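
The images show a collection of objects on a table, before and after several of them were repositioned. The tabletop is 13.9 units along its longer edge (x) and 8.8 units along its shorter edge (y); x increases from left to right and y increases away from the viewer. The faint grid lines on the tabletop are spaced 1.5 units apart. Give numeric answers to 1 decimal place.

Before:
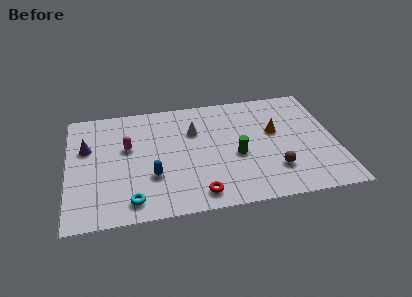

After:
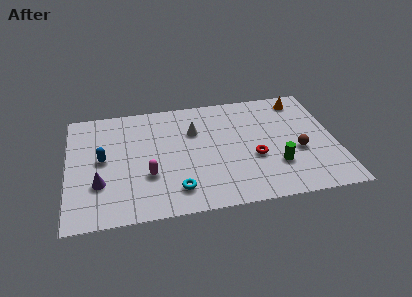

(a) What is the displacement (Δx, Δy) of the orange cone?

(1.5, 2.3)

The orange cone started near (10.8, 5.2) and ended near (12.3, 7.5).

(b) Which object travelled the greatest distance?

the red torus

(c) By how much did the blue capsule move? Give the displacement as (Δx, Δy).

(-2.5, 1.7)

The blue capsule started near (4.3, 2.9) and ended near (1.8, 4.6).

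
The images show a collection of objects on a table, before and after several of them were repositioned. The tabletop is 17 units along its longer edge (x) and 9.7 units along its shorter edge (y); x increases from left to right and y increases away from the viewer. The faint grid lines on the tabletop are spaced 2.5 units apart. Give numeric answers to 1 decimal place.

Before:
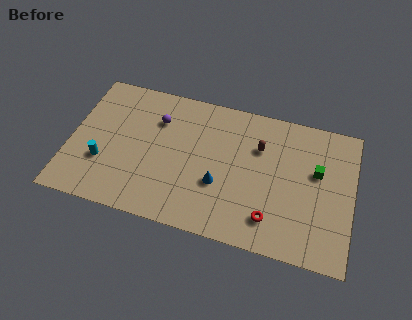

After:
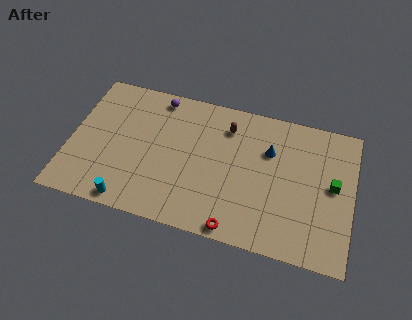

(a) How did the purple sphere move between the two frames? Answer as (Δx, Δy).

(-0.1, 1.6)

The purple sphere was at about (5.1, 7.0) and moved to about (5.0, 8.6).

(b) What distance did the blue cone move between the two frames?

4.2

The blue cone moved from about (9.1, 3.5) to (11.9, 6.6), a distance of √(2.8² + 3.1²) ≈ 4.2.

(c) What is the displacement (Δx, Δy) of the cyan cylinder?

(1.8, -2.3)

From the two frames, the cyan cylinder sits at roughly (2.1, 3.2) before and (3.9, 0.9) after.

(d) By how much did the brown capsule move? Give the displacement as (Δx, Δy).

(-2.0, 0.9)

From the two frames, the brown capsule sits at roughly (11.3, 6.7) before and (9.3, 7.6) after.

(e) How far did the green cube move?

1.2

The green cube was near (14.8, 5.9) before and (15.8, 5.2) after, so it travelled √(1.0² + 0.7²) ≈ 1.2 units.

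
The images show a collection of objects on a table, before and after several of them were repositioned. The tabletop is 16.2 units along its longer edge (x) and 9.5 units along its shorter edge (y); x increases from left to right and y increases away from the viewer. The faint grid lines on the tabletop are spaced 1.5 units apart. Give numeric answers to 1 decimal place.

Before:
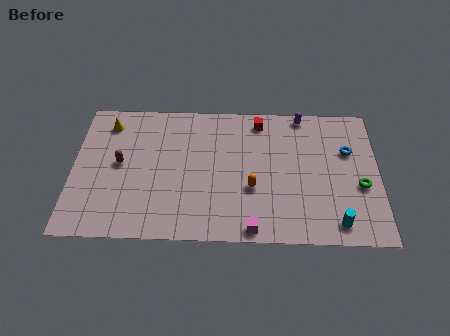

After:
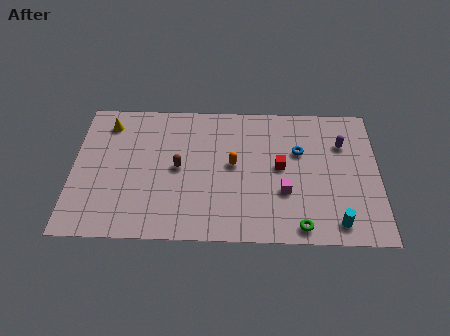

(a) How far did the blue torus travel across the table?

2.6

The blue torus was near (14.6, 6.2) before and (12.0, 6.1) after, so it travelled √(2.6² + 0.1²) ≈ 2.6 units.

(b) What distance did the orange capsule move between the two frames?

1.9

The orange capsule was near (9.5, 3.5) before and (8.5, 5.1) after, so it travelled √(1.0² + 1.6²) ≈ 1.9 units.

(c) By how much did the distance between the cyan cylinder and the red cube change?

-3.3

The distance was about 8.0 in the first image and 4.7 in the second, so they moved 3.3 units closer together.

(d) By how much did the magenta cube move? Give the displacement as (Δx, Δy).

(1.7, 2.5)

From the two frames, the magenta cube sits at roughly (9.5, 0.8) before and (11.2, 3.3) after.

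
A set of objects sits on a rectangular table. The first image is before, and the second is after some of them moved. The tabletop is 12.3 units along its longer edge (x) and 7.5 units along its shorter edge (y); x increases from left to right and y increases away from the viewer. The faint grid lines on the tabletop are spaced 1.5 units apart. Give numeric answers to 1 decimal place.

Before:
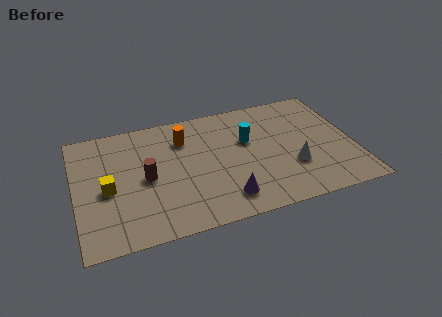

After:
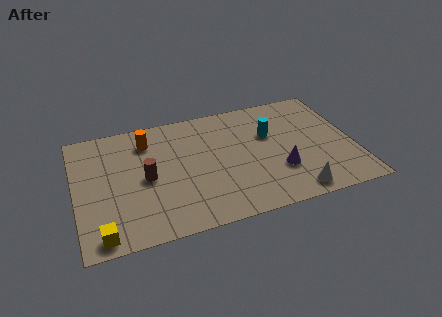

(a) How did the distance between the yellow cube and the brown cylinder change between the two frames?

+1.8

The distance was about 1.7 in the first image and 3.5 in the second, so they moved 1.8 units further apart.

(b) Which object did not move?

the brown cylinder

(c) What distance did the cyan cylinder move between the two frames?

1.0

The cyan cylinder was near (7.7, 4.7) before and (8.7, 4.8) after, so it travelled √(1.0² + 0.1²) ≈ 1.0 units.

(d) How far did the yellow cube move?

2.6

The yellow cube moved from about (1.4, 3.4) to (1.0, 0.8), a distance of √(0.4² + 2.6²) ≈ 2.6.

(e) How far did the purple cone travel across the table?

2.7

The purple cone moved from about (6.4, 1.4) to (8.9, 2.4), a distance of √(2.5² + 1.0²) ≈ 2.7.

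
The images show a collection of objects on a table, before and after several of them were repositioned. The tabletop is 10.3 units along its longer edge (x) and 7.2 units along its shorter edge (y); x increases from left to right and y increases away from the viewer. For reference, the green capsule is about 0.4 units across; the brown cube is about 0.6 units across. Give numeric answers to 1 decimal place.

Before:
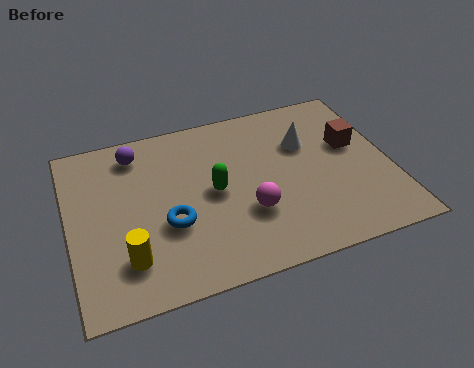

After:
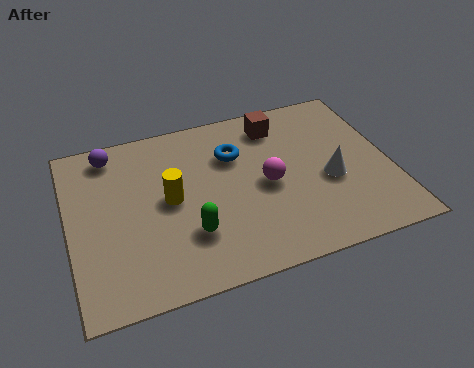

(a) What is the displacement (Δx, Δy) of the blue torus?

(2.3, 2.3)

The blue torus was at about (3.1, 2.7) and moved to about (5.4, 5.0).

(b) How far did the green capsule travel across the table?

1.7

The green capsule moved from about (4.6, 3.6) to (3.7, 2.1), a distance of √(0.9² + 1.5²) ≈ 1.7.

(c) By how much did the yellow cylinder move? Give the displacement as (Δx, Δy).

(1.5, 2.0)

From the two frames, the yellow cylinder sits at roughly (1.7, 1.7) before and (3.2, 3.7) after.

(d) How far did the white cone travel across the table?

1.9

From (7.7, 4.8) to (8.3, 3.0), the white cone covered √(0.6² + 1.8²) ≈ 1.9 units.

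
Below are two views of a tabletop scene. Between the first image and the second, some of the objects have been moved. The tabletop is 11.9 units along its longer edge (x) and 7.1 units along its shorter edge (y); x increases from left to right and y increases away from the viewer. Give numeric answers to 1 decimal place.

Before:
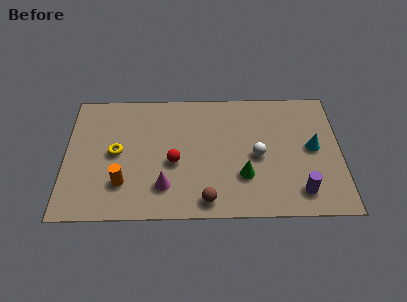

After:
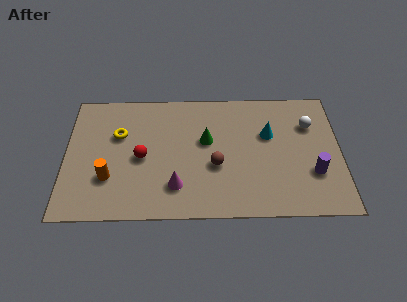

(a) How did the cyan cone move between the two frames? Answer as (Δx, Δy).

(-1.9, 0.8)

From the two frames, the cyan cone sits at roughly (10.7, 3.7) before and (8.8, 4.5) after.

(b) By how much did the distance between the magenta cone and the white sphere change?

+2.4

Before: roughly 4.3 units apart; after: 6.7. That's 2.4 units further apart.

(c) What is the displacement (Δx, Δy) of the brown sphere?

(0.4, 1.9)

From the two frames, the brown sphere sits at roughly (6.1, 0.9) before and (6.5, 2.8) after.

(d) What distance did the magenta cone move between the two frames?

0.5

From (4.3, 1.7) to (4.8, 1.7), the magenta cone covered √(0.5² + 0.0²) ≈ 0.5 units.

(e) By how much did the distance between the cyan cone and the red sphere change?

-0.4

They were about 6.0 units apart before and 5.6 after — 0.4 units closer together.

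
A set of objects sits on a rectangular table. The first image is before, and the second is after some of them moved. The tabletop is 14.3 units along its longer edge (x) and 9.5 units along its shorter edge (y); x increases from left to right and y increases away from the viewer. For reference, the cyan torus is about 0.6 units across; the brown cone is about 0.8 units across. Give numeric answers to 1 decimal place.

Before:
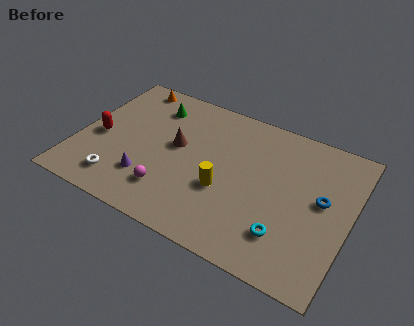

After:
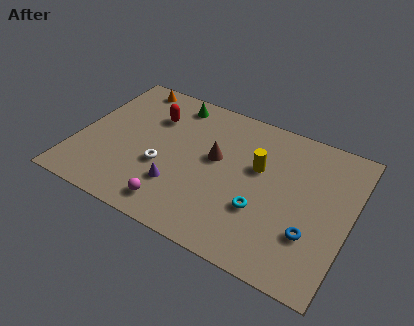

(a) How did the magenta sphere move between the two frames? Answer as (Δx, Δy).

(0.4, -0.8)

The magenta sphere was at about (5.2, 2.2) and moved to about (5.6, 1.4).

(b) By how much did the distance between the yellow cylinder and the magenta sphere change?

+2.8

The distance was about 3.0 in the first image and 5.8 in the second, so they moved 2.8 units further apart.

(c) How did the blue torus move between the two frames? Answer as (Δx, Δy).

(-0.3, -2.3)

The blue torus started near (12.8, 5.2) and ended near (12.5, 2.9).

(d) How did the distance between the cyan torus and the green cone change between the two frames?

-2.0

They were about 9.4 units apart before and 7.4 after — 2.0 units closer together.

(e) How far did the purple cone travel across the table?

1.6

From (4.0, 2.5) to (5.6, 2.7), the purple cone covered √(1.6² + 0.2²) ≈ 1.6 units.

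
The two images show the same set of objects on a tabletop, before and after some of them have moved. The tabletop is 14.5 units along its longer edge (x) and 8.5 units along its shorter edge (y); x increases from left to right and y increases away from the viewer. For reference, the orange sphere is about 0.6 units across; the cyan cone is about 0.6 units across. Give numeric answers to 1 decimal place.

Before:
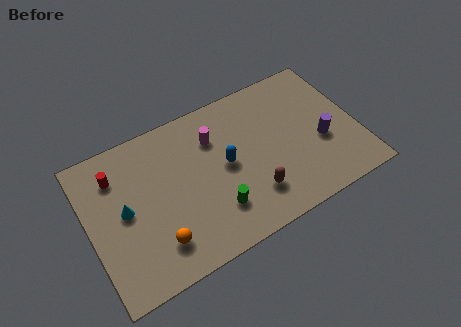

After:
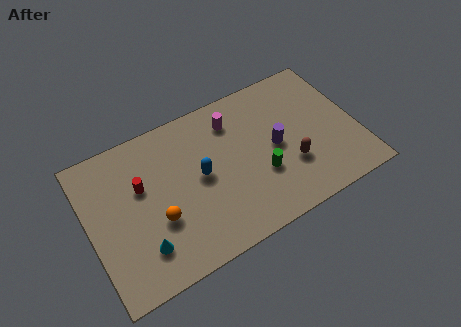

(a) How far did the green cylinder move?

2.7

From (6.5, 2.2) to (9.1, 3.0), the green cylinder covered √(2.6² + 0.8²) ≈ 2.7 units.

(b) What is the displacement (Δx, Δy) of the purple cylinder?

(-2.4, 0.8)

From the two frames, the purple cylinder sits at roughly (12.5, 3.4) before and (10.1, 4.2) after.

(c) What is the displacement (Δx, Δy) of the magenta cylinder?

(1.1, 0.5)

The magenta cylinder was at about (7.0, 6.2) and moved to about (8.1, 6.7).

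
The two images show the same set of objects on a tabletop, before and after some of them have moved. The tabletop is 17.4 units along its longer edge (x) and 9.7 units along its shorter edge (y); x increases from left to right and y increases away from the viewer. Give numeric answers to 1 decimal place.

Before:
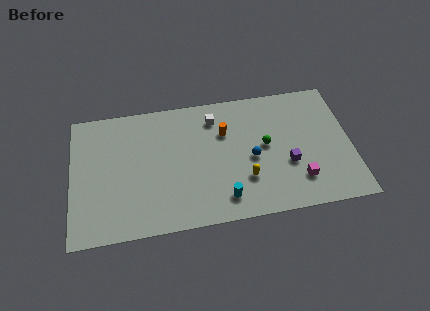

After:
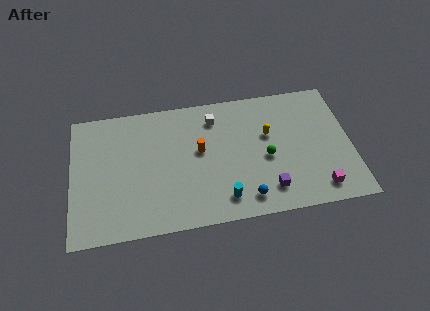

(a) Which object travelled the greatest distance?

the yellow capsule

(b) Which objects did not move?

the cyan cylinder and the white cube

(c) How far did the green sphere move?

0.9

From (12.1, 5.2) to (12.1, 4.3), the green sphere covered √(0.0² + 0.9²) ≈ 0.9 units.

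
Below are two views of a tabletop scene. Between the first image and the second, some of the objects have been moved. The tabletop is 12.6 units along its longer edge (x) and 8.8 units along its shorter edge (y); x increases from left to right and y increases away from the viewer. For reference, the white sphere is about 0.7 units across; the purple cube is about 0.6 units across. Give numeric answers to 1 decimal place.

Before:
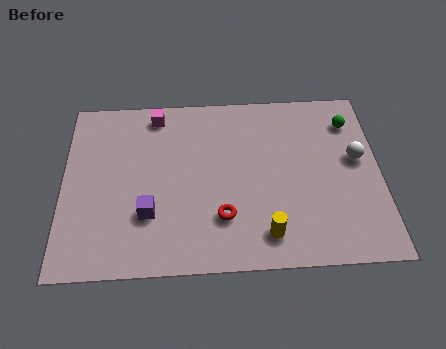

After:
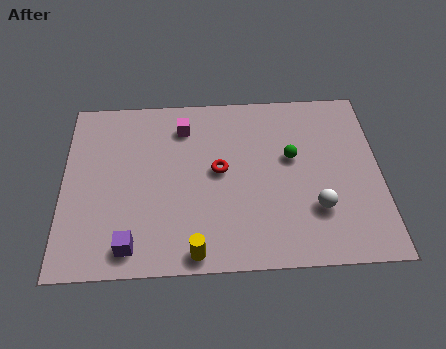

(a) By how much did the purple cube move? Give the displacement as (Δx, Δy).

(-0.7, -1.5)

The purple cube started near (3.4, 2.7) and ended near (2.7, 1.2).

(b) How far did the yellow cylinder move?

2.9

The yellow cylinder was near (8.0, 1.5) before and (5.2, 0.8) after, so it travelled √(2.8² + 0.7²) ≈ 2.9 units.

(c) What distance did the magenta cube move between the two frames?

1.3

The magenta cube was near (3.7, 7.7) before and (4.8, 7.0) after, so it travelled √(1.1² + 0.7²) ≈ 1.3 units.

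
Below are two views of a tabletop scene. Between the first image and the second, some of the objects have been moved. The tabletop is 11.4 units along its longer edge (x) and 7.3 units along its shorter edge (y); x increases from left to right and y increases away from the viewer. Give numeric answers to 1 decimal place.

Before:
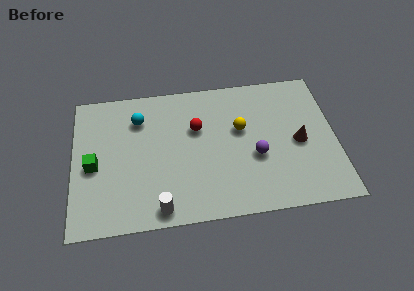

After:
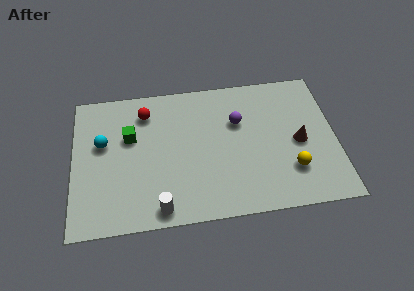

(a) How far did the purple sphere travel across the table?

2.0

The purple sphere moved from about (7.9, 2.9) to (7.2, 4.8), a distance of √(0.7² + 1.9²) ≈ 2.0.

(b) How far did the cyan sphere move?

1.9

The cyan sphere moved from about (2.9, 5.5) to (1.3, 4.4), a distance of √(1.6² + 1.1²) ≈ 1.9.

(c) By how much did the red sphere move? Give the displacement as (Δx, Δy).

(-2.2, 1.1)

The red sphere was at about (5.4, 4.7) and moved to about (3.2, 5.8).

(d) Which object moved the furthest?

the yellow sphere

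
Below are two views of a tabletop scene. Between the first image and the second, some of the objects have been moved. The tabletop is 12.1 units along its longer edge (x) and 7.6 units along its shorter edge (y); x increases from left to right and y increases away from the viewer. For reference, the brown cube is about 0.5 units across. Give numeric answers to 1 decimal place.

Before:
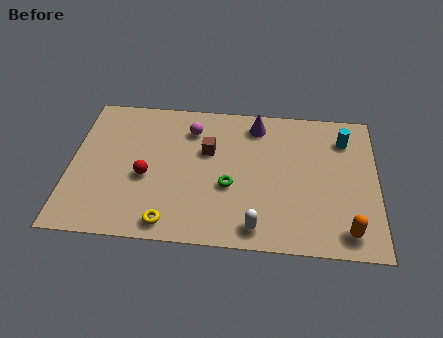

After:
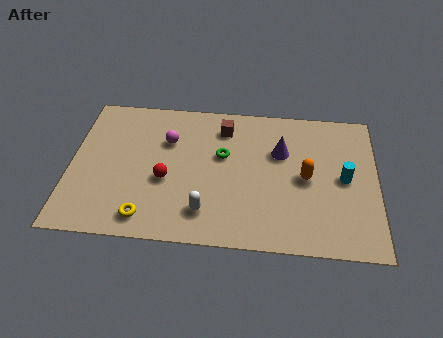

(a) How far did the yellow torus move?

0.9

The yellow torus moved from about (4.0, 0.9) to (3.1, 1.1), a distance of √(0.9² + 0.2²) ≈ 0.9.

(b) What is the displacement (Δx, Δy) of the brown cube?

(0.6, 1.3)

The brown cube started near (5.4, 4.8) and ended near (6.0, 6.1).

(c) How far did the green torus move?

1.6

The green torus moved from about (6.3, 3.0) to (6.0, 4.6), a distance of √(0.3² + 1.6²) ≈ 1.6.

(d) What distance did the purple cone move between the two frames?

1.7

From (7.3, 6.4) to (8.3, 5.0), the purple cone covered √(1.0² + 1.4²) ≈ 1.7 units.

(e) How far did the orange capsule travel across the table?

3.1

The orange capsule moved from about (10.9, 1.1) to (9.3, 3.7), a distance of √(1.6² + 2.6²) ≈ 3.1.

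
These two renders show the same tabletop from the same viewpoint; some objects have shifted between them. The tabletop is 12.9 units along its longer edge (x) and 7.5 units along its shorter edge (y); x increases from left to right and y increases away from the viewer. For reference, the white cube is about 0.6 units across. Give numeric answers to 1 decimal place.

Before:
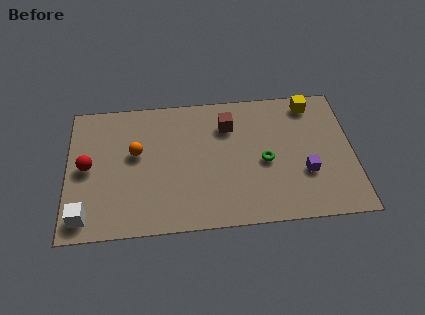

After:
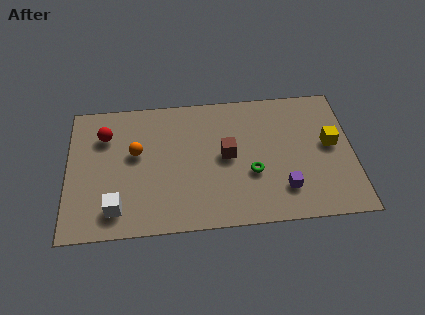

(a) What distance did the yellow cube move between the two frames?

2.5

From (11.1, 6.5) to (11.9, 4.1), the yellow cube covered √(0.8² + 2.4²) ≈ 2.5 units.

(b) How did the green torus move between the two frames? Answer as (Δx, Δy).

(-0.6, -0.6)

From the two frames, the green torus sits at roughly (8.9, 3.4) before and (8.3, 2.8) after.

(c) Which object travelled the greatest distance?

the yellow cube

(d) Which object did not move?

the orange sphere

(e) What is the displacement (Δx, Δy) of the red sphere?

(0.8, 1.7)

The red sphere was at about (0.9, 3.8) and moved to about (1.7, 5.5).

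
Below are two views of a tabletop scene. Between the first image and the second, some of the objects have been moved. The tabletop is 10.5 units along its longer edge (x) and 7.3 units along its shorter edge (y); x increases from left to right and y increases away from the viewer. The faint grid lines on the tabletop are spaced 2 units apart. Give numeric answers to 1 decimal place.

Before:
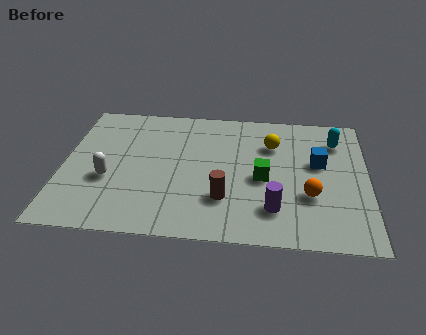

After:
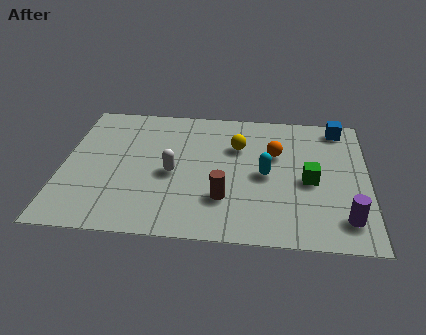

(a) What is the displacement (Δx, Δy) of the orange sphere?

(-1.2, 2.2)

The orange sphere started near (8.5, 2.5) and ended near (7.3, 4.7).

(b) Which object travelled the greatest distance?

the cyan capsule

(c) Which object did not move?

the brown cylinder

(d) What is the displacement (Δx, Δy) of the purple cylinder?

(2.4, -0.3)

The purple cylinder started near (7.3, 1.7) and ended near (9.7, 1.4).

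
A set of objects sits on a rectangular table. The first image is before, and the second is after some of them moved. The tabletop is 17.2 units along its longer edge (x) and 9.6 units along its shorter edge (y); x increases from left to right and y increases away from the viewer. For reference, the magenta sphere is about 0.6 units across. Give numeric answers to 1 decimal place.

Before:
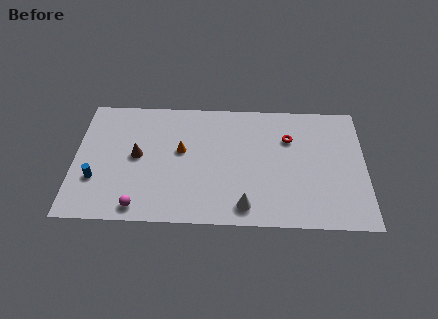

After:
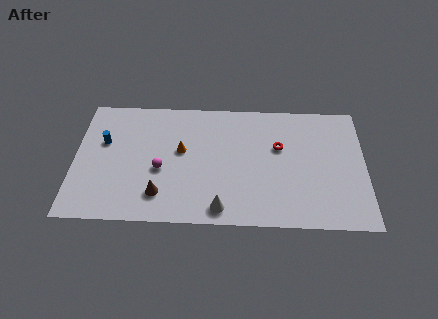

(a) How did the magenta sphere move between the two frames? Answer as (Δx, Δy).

(1.2, 2.9)

The magenta sphere was at about (3.9, 1.1) and moved to about (5.1, 4.0).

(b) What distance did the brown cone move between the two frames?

3.2

The brown cone was near (3.7, 5.0) before and (5.1, 2.1) after, so it travelled √(1.4² + 2.9²) ≈ 3.2 units.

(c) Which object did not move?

the orange cone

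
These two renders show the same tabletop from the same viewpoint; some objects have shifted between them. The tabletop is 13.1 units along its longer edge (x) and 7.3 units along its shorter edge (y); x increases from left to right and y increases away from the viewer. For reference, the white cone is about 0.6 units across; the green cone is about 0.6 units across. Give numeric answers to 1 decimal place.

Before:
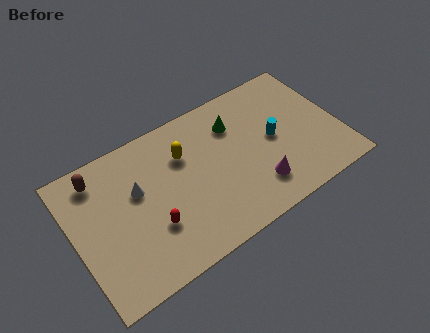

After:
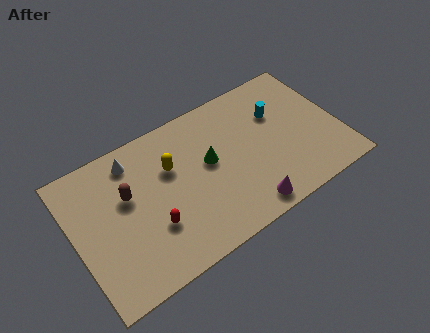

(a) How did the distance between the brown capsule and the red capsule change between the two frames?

-2.0

The distance was about 4.3 in the first image and 2.3 in the second, so they moved 2.0 units closer together.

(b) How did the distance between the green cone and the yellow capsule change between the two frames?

-0.7

Before: roughly 2.6 units apart; after: 1.9. That's 0.7 units closer together.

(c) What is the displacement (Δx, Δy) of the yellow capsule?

(-0.7, -0.3)

The yellow capsule started near (5.6, 5.1) and ended near (4.9, 4.8).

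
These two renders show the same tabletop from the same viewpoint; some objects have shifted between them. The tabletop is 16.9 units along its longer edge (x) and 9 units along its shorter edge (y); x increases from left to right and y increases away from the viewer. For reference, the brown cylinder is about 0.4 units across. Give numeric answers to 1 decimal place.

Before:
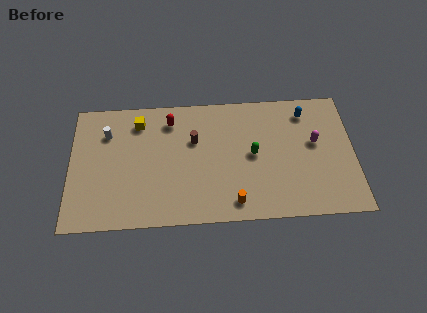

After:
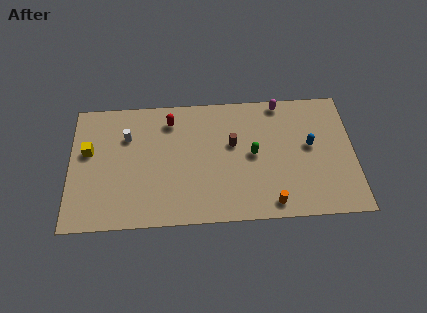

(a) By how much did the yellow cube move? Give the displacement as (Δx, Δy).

(-3.0, -1.9)

From the two frames, the yellow cube sits at roughly (4.1, 7.3) before and (1.1, 5.4) after.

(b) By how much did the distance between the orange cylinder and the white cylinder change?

+0.8

Before: roughly 9.2 units apart; after: 10.0. That's 0.8 units further apart.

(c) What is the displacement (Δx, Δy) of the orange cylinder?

(2.2, -0.2)

The orange cylinder was at about (9.7, 1.3) and moved to about (11.9, 1.1).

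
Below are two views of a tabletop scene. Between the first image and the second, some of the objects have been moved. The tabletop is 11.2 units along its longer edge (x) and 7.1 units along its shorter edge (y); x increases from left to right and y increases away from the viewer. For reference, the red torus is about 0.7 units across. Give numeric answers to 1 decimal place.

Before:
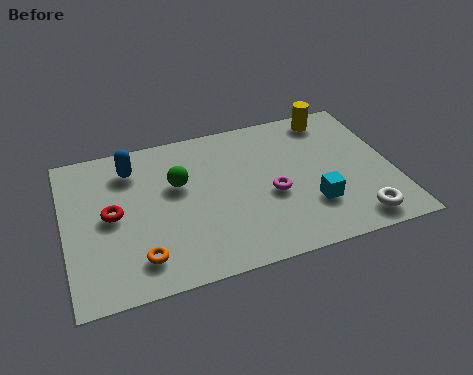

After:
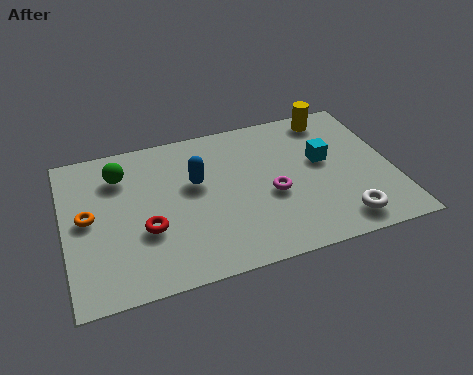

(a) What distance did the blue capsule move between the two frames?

2.5

The blue capsule was near (2.4, 5.6) before and (4.5, 4.3) after, so it travelled √(2.1² + 1.3²) ≈ 2.5 units.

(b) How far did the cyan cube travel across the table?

2.1

From (8.3, 2.1) to (8.9, 4.1), the cyan cube covered √(0.6² + 2.0²) ≈ 2.1 units.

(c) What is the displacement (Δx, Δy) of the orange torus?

(-1.6, 2.3)

From the two frames, the orange torus sits at roughly (2.4, 1.4) before and (0.8, 3.7) after.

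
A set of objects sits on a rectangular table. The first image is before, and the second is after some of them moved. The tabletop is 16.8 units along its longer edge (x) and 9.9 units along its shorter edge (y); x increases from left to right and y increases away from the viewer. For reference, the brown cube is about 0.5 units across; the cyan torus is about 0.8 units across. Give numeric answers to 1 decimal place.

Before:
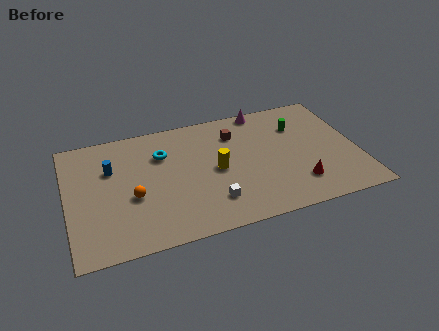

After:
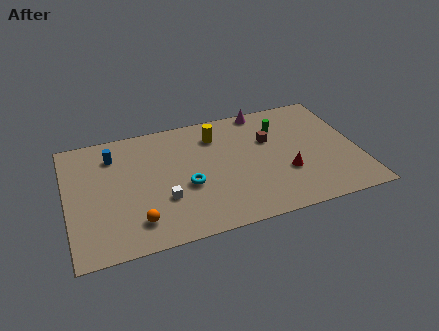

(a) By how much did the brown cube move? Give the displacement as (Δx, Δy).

(1.9, -1.1)

From the two frames, the brown cube sits at roughly (9.9, 7.5) before and (11.8, 6.4) after.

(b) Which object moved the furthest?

the cyan torus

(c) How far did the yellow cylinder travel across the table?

2.9

The yellow cylinder was near (8.6, 4.8) before and (8.8, 7.7) after, so it travelled √(0.2² + 2.9²) ≈ 2.9 units.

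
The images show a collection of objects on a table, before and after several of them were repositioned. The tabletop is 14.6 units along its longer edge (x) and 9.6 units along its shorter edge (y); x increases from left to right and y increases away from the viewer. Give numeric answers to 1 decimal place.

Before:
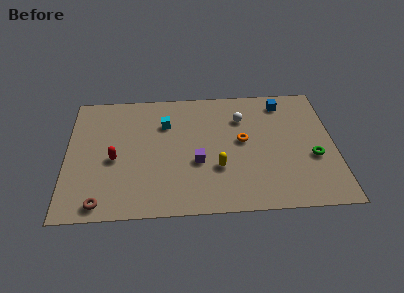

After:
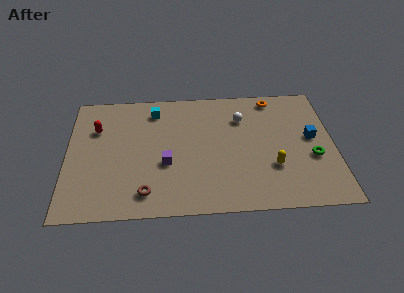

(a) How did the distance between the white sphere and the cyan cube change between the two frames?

+0.7

The distance was about 4.2 in the first image and 4.9 in the second, so they moved 0.7 units further apart.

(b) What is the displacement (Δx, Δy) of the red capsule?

(-1.0, 2.4)

The red capsule was at about (2.6, 4.2) and moved to about (1.6, 6.6).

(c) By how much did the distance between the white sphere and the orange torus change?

+0.5

They were about 1.8 units apart before and 2.3 after — 0.5 units further apart.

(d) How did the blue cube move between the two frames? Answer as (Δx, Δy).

(1.5, -2.9)

From the two frames, the blue cube sits at roughly (11.9, 8.1) before and (13.4, 5.2) after.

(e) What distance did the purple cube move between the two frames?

1.7

From (7.1, 3.7) to (5.4, 3.7), the purple cube covered √(1.7² + 0.0²) ≈ 1.7 units.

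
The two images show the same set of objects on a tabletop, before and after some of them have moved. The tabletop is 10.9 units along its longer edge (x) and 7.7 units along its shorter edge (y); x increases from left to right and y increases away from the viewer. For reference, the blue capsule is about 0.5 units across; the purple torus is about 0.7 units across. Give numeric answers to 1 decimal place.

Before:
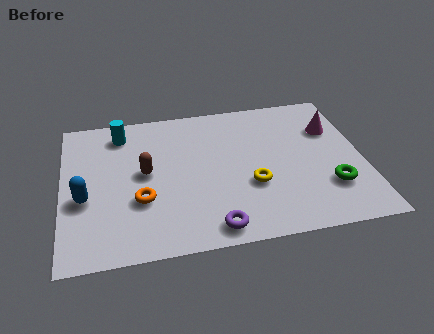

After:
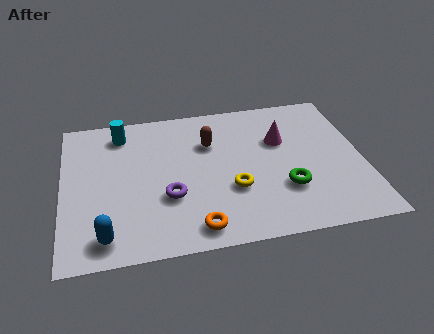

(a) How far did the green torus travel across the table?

1.6

The green torus was near (9.6, 2.2) before and (8.0, 2.4) after, so it travelled √(1.6² + 0.2²) ≈ 1.6 units.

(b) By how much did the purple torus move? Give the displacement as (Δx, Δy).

(-1.5, 1.8)

The purple torus was at about (5.3, 0.9) and moved to about (3.8, 2.7).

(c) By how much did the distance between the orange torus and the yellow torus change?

-1.8

They were about 4.0 units apart before and 2.2 after — 1.8 units closer together.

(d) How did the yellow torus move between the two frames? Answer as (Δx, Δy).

(-0.7, -0.1)

The yellow torus started near (6.8, 2.8) and ended near (6.1, 2.7).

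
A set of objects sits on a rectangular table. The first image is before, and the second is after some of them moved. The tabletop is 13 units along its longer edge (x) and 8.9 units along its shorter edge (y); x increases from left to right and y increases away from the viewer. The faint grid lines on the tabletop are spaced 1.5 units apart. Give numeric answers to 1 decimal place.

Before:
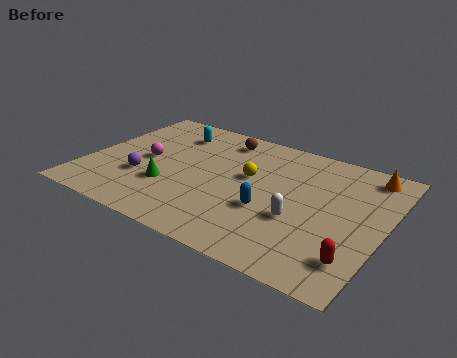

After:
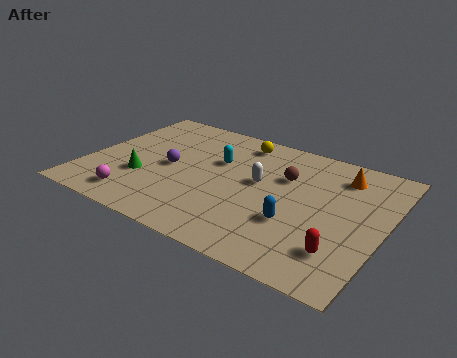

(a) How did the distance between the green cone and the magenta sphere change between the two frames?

-0.4

Before: roughly 2.0 units apart; after: 1.6. That's 0.4 units closer together.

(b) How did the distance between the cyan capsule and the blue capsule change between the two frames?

-1.5

The distance was about 6.2 in the first image and 4.7 in the second, so they moved 1.5 units closer together.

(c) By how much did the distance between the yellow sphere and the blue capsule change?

+3.4

They were about 2.2 units apart before and 5.6 after — 3.4 units further apart.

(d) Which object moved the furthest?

the brown sphere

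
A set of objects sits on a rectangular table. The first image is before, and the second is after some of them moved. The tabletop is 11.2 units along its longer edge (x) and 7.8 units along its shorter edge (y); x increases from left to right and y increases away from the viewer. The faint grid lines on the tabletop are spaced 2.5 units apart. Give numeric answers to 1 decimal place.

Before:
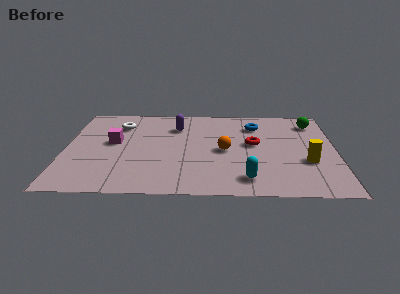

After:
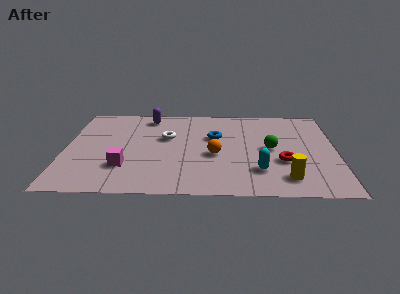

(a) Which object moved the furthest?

the green sphere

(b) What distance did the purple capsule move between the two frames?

1.5

From (4.6, 5.8) to (3.4, 6.7), the purple capsule covered √(1.2² + 0.9²) ≈ 1.5 units.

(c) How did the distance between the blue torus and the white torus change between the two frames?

-3.7

They were about 5.7 units apart before and 2.0 after — 3.7 units closer together.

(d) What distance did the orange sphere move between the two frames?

0.6

The orange sphere was near (6.6, 3.7) before and (6.2, 3.3) after, so it travelled √(0.4² + 0.4²) ≈ 0.6 units.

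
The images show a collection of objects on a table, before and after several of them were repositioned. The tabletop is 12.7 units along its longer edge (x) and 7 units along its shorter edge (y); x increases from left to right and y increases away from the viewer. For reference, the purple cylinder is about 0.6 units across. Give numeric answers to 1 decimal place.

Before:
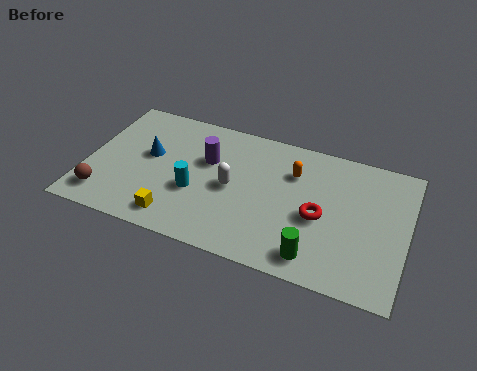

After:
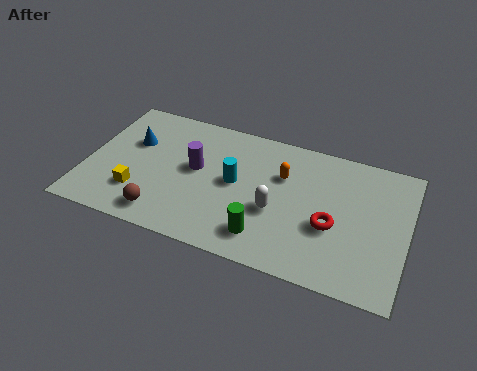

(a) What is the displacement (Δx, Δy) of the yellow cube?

(-1.6, 0.8)

The yellow cube was at about (3.8, 1.1) and moved to about (2.2, 1.9).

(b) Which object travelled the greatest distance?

the brown sphere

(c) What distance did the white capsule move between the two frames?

1.9

The white capsule moved from about (5.8, 3.4) to (7.6, 2.8), a distance of √(1.8² + 0.6²) ≈ 1.9.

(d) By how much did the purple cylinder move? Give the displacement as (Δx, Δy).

(-0.4, -0.6)

The purple cylinder was at about (4.7, 4.5) and moved to about (4.3, 3.9).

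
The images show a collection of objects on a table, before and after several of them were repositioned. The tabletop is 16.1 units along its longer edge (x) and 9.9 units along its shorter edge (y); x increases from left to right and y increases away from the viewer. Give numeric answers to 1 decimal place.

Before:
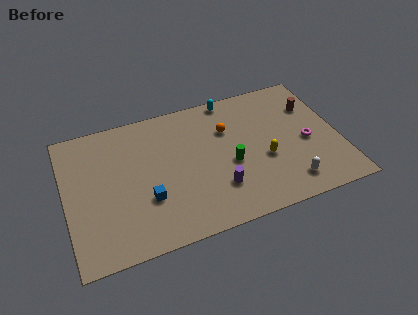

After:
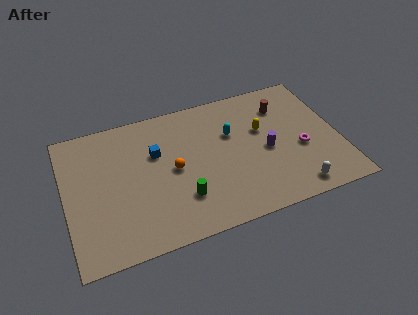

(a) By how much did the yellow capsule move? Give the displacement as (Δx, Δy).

(0.1, 2.2)

From the two frames, the yellow capsule sits at roughly (11.6, 3.9) before and (11.7, 6.1) after.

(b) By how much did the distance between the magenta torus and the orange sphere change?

+2.5

They were about 5.1 units apart before and 7.6 after — 2.5 units further apart.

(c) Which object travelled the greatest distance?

the orange sphere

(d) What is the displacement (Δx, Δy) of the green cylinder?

(-3.0, -1.5)

From the two frames, the green cylinder sits at roughly (9.6, 4.2) before and (6.6, 2.7) after.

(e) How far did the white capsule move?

0.6

The white capsule moved from about (12.8, 1.7) to (13.1, 1.2), a distance of √(0.3² + 0.5²) ≈ 0.6.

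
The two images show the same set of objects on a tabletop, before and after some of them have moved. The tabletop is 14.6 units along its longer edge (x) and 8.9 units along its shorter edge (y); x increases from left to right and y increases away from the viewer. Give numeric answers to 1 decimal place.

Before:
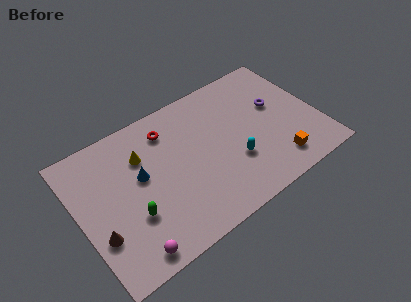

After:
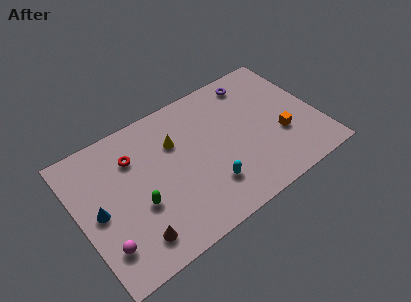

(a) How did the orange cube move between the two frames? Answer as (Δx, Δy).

(0.6, 1.6)

From the two frames, the orange cube sits at roughly (11.6, 1.6) before and (12.2, 3.2) after.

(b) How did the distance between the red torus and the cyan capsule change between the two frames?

+0.4

The distance was about 5.3 in the first image and 5.7 in the second, so they moved 0.4 units further apart.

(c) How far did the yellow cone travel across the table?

2.0

From (4.1, 6.3) to (6.1, 6.1), the yellow cone covered √(2.0² + 0.2²) ≈ 2.0 units.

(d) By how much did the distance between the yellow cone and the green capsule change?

+0.3

The distance was about 3.5 in the first image and 3.8 in the second, so they moved 0.3 units further apart.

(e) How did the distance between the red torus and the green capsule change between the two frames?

-1.9

The distance was about 5.0 in the first image and 3.1 in the second, so they moved 1.9 units closer together.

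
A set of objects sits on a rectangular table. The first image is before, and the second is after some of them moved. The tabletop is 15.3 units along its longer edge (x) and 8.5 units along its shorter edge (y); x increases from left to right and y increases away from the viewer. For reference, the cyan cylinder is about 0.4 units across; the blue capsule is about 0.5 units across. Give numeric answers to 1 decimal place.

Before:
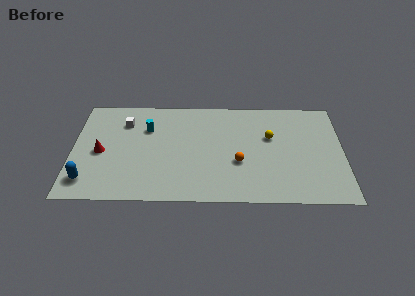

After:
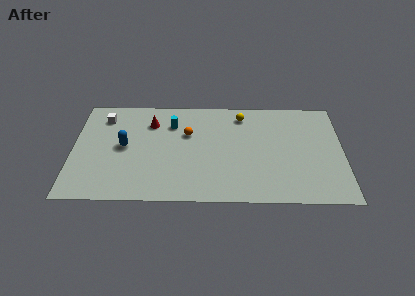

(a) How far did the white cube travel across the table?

1.3

The white cube was near (2.9, 6.4) before and (1.7, 6.8) after, so it travelled √(1.2² + 0.4²) ≈ 1.3 units.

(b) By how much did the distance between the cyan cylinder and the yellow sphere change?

-2.9

Before: roughly 7.0 units apart; after: 4.1. That's 2.9 units closer together.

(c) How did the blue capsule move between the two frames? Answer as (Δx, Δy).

(2.0, 2.8)

From the two frames, the blue capsule sits at roughly (0.9, 1.6) before and (2.9, 4.4) after.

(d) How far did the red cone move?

3.8

The red cone was near (1.6, 3.9) before and (4.4, 6.4) after, so it travelled √(2.8² + 2.5²) ≈ 3.8 units.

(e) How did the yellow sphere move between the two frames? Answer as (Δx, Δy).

(-1.6, 1.8)

The yellow sphere was at about (11.2, 5.3) and moved to about (9.6, 7.1).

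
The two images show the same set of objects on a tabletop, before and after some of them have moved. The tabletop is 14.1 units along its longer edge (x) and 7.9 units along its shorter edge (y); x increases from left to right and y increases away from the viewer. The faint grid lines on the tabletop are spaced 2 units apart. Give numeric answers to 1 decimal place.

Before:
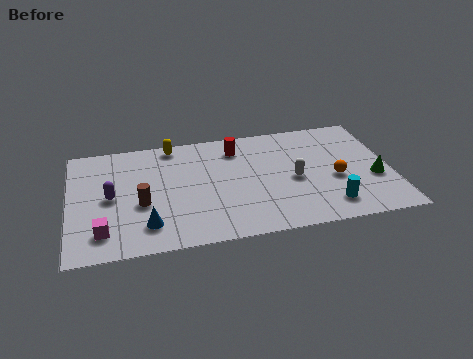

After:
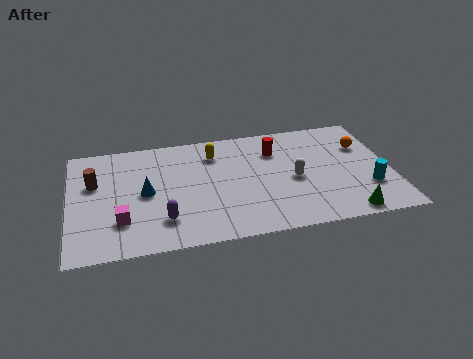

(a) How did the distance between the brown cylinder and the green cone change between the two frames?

+1.4

They were about 10.2 units apart before and 11.6 after — 1.4 units further apart.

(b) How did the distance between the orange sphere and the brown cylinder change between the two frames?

+3.4

The distance was about 8.5 in the first image and 11.9 in the second, so they moved 3.4 units further apart.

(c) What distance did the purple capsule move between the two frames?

3.0

The purple capsule was near (1.8, 3.9) before and (4.0, 1.9) after, so it travelled √(2.2² + 2.0²) ≈ 3.0 units.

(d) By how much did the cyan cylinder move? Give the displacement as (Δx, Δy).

(1.8, 0.9)

The cyan cylinder was at about (11.2, 1.5) and moved to about (13.0, 2.4).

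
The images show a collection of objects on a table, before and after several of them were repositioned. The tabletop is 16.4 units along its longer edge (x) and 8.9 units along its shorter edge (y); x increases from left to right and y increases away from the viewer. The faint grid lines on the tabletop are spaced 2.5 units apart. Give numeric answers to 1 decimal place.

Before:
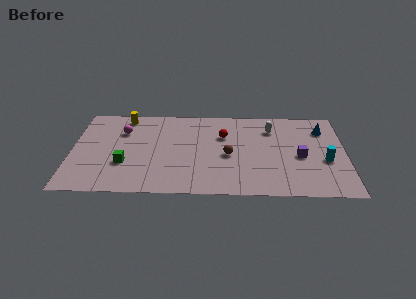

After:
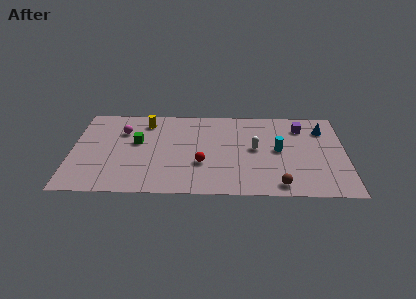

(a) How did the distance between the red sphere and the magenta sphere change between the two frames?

-0.3

The distance was about 6.1 in the first image and 5.8 in the second, so they moved 0.3 units closer together.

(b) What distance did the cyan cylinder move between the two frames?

3.0

The cyan cylinder moved from about (15.2, 3.6) to (12.4, 4.6), a distance of √(2.8² + 1.0²) ≈ 3.0.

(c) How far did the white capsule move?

2.3

The white capsule moved from about (12.0, 6.8) to (11.0, 4.7), a distance of √(1.0² + 2.1²) ≈ 2.3.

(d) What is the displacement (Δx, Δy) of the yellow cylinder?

(1.3, -0.5)

From the two frames, the yellow cylinder sits at roughly (3.1, 7.8) before and (4.4, 7.3) after.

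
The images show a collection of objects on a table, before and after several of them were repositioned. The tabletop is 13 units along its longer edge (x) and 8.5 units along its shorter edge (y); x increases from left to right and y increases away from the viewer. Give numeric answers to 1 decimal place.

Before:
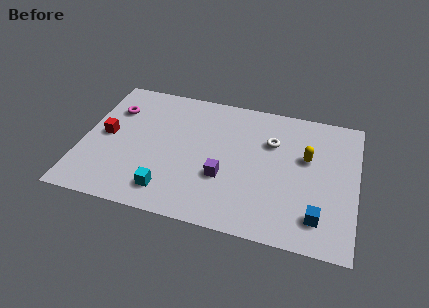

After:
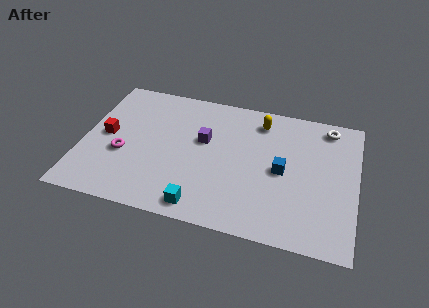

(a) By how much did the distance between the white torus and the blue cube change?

-0.9

Before: roughly 4.8 units apart; after: 3.9. That's 0.9 units closer together.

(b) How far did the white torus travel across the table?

3.1

The white torus was near (8.9, 5.8) before and (11.5, 7.4) after, so it travelled √(2.6² + 1.6²) ≈ 3.1 units.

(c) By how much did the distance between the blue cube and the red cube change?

-2.1

They were about 10.5 units apart before and 8.4 after — 2.1 units closer together.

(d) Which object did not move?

the red cube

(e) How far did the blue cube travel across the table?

3.0

The blue cube was near (11.3, 1.7) before and (9.5, 4.1) after, so it travelled √(1.8² + 2.4²) ≈ 3.0 units.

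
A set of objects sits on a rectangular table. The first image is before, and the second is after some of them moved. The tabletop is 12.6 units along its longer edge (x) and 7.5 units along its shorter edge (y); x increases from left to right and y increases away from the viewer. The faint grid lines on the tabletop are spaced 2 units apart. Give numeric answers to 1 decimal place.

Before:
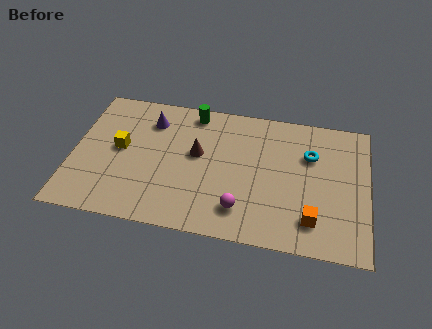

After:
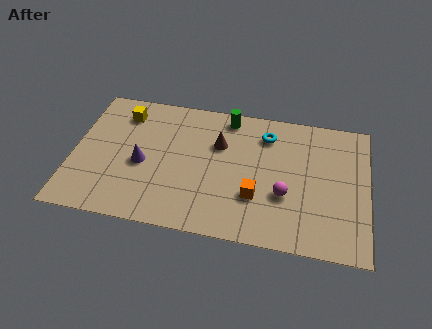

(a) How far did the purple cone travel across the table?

2.5

The purple cone moved from about (3.2, 5.8) to (3.0, 3.3), a distance of √(0.2² + 2.5²) ≈ 2.5.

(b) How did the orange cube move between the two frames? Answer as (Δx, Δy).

(-2.4, 0.8)

From the two frames, the orange cube sits at roughly (10.3, 1.6) before and (7.9, 2.4) after.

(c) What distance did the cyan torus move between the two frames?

2.1

The cyan torus was near (10.1, 5.1) before and (8.2, 5.9) after, so it travelled √(1.9² + 0.8²) ≈ 2.1 units.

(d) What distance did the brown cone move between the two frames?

1.1

The brown cone moved from about (5.3, 4.3) to (6.2, 5.0), a distance of √(0.9² + 0.7²) ≈ 1.1.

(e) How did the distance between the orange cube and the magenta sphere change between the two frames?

-1.8

Before: roughly 3.0 units apart; after: 1.2. That's 1.8 units closer together.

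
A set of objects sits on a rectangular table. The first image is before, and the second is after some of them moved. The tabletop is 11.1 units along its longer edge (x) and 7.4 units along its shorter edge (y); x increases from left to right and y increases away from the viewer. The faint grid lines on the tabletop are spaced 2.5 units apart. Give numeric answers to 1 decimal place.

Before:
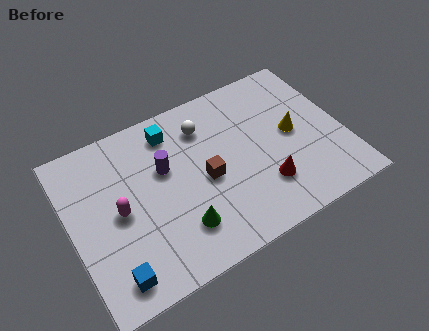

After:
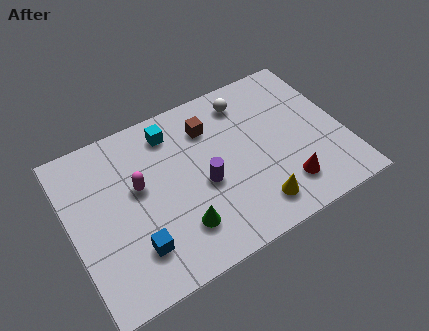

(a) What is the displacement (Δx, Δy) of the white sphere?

(1.8, 0.4)

The white sphere started near (5.7, 5.7) and ended near (7.5, 6.1).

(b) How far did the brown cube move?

2.3

The brown cube moved from about (5.4, 3.4) to (5.9, 5.6), a distance of √(0.5² + 2.2²) ≈ 2.3.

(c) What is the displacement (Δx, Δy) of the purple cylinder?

(1.4, -1.4)

The purple cylinder was at about (3.9, 4.6) and moved to about (5.3, 3.2).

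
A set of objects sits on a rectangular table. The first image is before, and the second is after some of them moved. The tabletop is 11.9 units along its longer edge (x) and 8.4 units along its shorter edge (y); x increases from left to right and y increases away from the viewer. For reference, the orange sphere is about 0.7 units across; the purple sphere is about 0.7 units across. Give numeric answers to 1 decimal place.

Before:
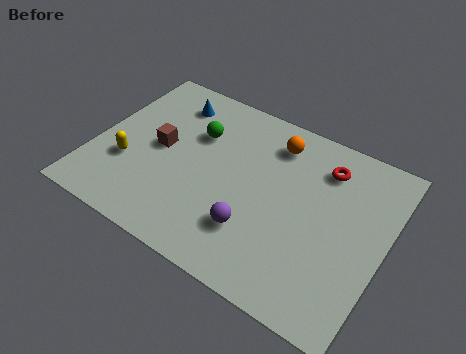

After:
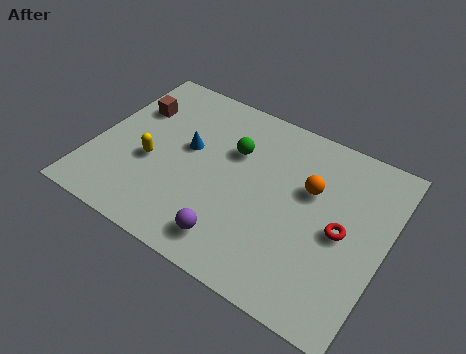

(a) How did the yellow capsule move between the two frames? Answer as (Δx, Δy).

(0.9, 0.5)

The yellow capsule started near (1.5, 2.9) and ended near (2.4, 3.4).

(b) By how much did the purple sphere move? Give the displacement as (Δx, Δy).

(-0.7, -0.9)

From the two frames, the purple sphere sits at roughly (6.9, 2.3) before and (6.2, 1.4) after.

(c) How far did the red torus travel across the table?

2.8

The red torus was near (9.1, 6.6) before and (10.2, 4.0) after, so it travelled √(1.1² + 2.6²) ≈ 2.8 units.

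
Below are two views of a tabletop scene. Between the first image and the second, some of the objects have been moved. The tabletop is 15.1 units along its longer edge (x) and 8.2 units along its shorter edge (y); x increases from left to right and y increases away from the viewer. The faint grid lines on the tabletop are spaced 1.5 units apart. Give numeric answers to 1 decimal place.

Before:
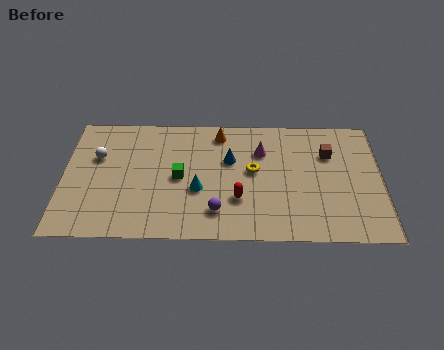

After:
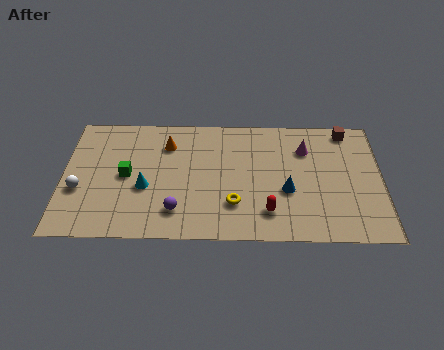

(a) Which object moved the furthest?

the blue cone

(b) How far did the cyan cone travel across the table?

2.5

From (6.4, 3.2) to (3.9, 3.3), the cyan cone covered √(2.5² + 0.1²) ≈ 2.5 units.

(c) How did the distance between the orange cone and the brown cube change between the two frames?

+3.3

Before: roughly 5.4 units apart; after: 8.7. That's 3.3 units further apart.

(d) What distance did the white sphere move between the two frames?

2.3

The white sphere moved from about (1.6, 5.3) to (0.8, 3.1), a distance of √(0.8² + 2.2²) ≈ 2.3.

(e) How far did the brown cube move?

1.8

From (12.6, 5.7) to (13.5, 7.3), the brown cube covered √(0.9² + 1.6²) ≈ 1.8 units.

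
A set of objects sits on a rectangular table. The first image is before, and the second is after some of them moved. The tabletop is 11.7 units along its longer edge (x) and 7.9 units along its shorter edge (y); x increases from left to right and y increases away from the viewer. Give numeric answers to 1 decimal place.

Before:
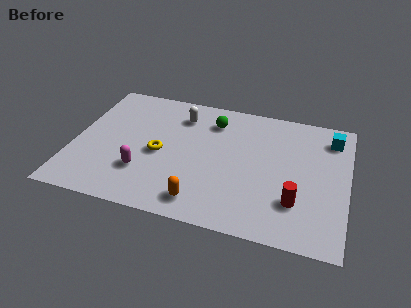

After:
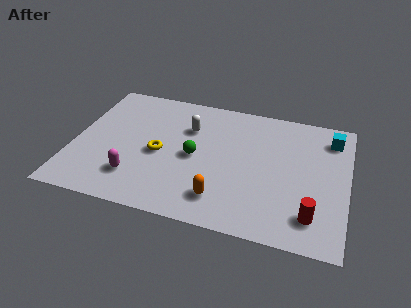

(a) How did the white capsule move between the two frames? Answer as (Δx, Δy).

(0.4, -0.7)

The white capsule was at about (4.4, 6.2) and moved to about (4.8, 5.5).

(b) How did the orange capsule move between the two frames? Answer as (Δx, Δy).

(0.8, 0.4)

The orange capsule was at about (5.7, 1.2) and moved to about (6.5, 1.6).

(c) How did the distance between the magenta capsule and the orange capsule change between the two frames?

+0.9

They were about 2.8 units apart before and 3.7 after — 0.9 units further apart.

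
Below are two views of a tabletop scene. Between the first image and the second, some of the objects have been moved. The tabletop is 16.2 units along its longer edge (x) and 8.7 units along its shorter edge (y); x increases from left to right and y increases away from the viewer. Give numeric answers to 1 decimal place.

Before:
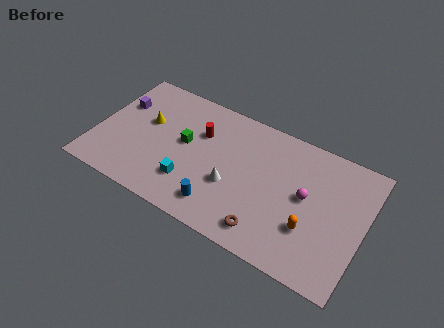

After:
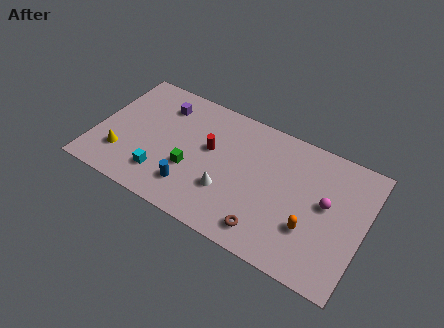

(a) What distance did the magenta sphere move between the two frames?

1.2

From (12.7, 4.7) to (13.9, 4.8), the magenta sphere covered √(1.2² + 0.1²) ≈ 1.2 units.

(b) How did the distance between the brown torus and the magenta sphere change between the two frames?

+0.8

Before: roughly 3.8 units apart; after: 4.6. That's 0.8 units further apart.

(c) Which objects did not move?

the brown torus and the orange capsule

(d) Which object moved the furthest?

the yellow cone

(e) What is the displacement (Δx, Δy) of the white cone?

(-0.2, -0.5)

The white cone was at about (8.4, 3.3) and moved to about (8.2, 2.8).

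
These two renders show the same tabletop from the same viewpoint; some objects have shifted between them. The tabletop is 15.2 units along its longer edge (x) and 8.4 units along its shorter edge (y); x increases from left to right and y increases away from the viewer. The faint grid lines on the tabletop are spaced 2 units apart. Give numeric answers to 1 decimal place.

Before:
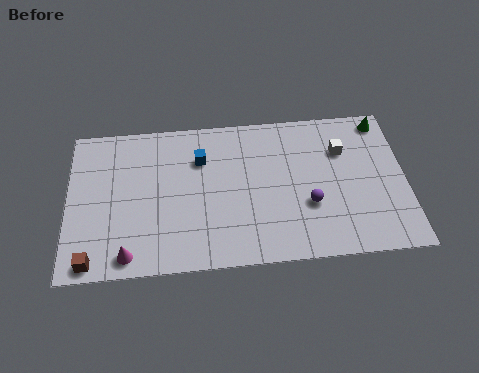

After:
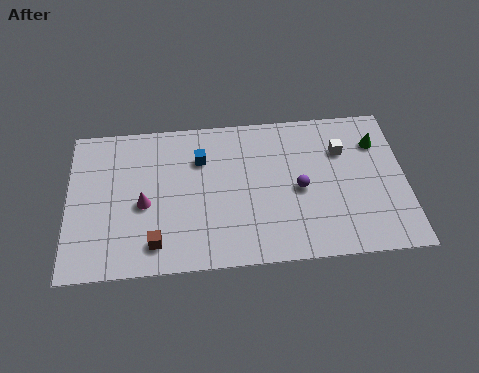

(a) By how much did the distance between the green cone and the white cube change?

-0.8

Before: roughly 2.4 units apart; after: 1.6. That's 0.8 units closer together.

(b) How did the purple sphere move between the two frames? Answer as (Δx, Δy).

(-0.4, 0.9)

From the two frames, the purple sphere sits at roughly (10.8, 3.0) before and (10.4, 3.9) after.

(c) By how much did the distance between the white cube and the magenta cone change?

-1.6

They were about 10.9 units apart before and 9.3 after — 1.6 units closer together.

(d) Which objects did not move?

the white cube and the blue cube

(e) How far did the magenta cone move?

2.8

From (2.7, 1.0) to (3.4, 3.7), the magenta cone covered √(0.7² + 2.7²) ≈ 2.8 units.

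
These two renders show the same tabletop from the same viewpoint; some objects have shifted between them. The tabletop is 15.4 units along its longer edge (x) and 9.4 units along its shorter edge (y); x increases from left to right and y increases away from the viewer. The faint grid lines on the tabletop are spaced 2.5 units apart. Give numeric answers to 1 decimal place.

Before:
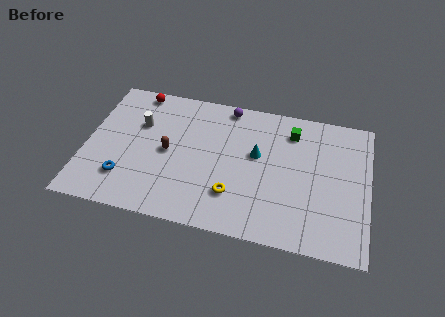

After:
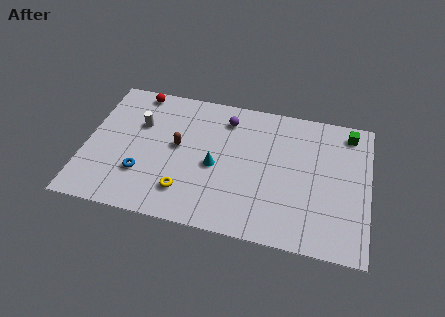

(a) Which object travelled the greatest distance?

the green cube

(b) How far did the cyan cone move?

2.6

The cyan cone moved from about (9.3, 5.5) to (7.1, 4.2), a distance of √(2.2² + 1.3²) ≈ 2.6.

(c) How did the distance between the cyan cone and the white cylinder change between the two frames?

-1.8

Before: roughly 6.5 units apart; after: 4.7. That's 1.8 units closer together.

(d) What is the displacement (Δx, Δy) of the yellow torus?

(-2.6, -0.4)

From the two frames, the yellow torus sits at roughly (8.2, 2.5) before and (5.6, 2.1) after.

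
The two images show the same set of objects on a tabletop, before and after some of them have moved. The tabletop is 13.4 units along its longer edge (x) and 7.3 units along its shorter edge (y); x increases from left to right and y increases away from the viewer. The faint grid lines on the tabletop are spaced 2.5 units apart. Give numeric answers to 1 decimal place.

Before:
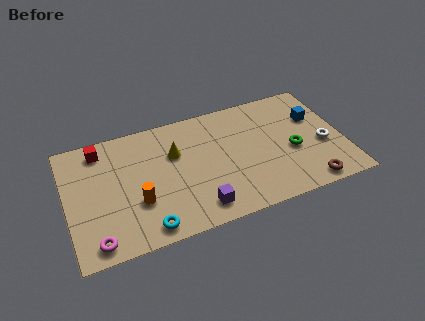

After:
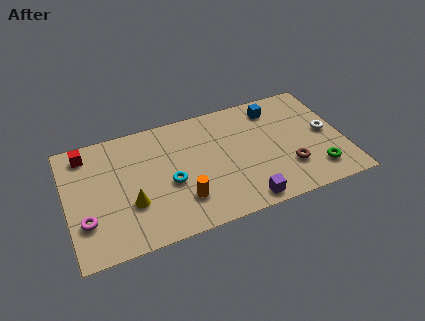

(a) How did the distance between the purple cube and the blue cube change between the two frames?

-1.5

The distance was about 7.1 in the first image and 5.6 in the second, so they moved 1.5 units closer together.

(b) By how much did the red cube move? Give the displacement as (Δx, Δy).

(-0.7, 0.0)

From the two frames, the red cube sits at roughly (1.8, 6.2) before and (1.1, 6.2) after.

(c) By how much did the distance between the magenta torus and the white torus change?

+0.5

The distance was about 11.4 in the first image and 11.9 in the second, so they moved 0.5 units further apart.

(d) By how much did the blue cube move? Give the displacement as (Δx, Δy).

(-1.9, 1.2)

The blue cube was at about (12.2, 4.8) and moved to about (10.3, 6.0).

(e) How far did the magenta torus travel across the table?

1.4

From (1.2, 0.9) to (0.8, 2.2), the magenta torus covered √(0.4² + 1.3²) ≈ 1.4 units.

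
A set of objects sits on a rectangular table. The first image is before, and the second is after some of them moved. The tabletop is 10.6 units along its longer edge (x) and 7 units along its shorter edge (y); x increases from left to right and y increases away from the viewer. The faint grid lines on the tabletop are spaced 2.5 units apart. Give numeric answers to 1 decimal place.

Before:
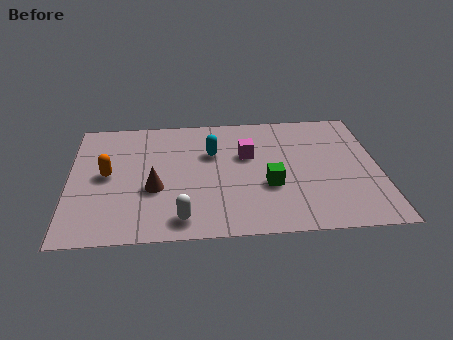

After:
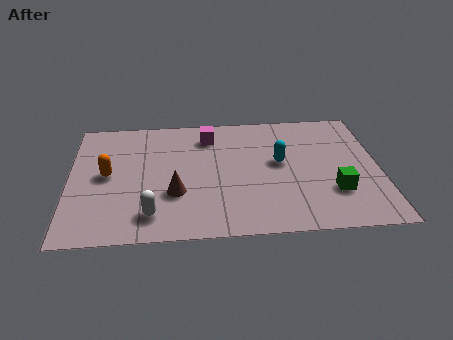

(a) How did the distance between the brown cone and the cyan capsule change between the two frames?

+1.1

Before: roughly 2.8 units apart; after: 3.9. That's 1.1 units further apart.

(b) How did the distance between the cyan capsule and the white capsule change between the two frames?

+1.3

The distance was about 3.8 in the first image and 5.1 in the second, so they moved 1.3 units further apart.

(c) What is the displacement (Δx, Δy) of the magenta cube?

(-1.3, 1.2)

The magenta cube started near (6.1, 4.4) and ended near (4.8, 5.6).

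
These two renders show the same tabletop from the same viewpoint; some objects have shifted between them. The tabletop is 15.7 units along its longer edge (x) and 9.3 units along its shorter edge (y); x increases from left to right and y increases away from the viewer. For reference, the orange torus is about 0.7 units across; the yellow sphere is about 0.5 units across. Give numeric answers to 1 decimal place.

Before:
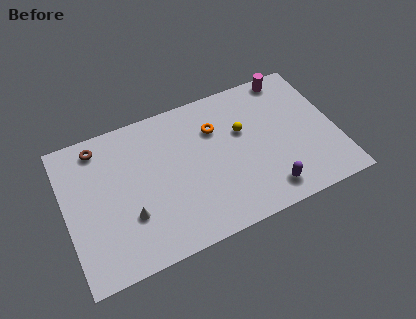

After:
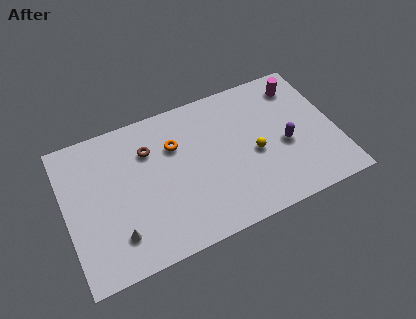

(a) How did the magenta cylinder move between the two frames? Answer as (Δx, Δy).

(0.5, -0.8)

From the two frames, the magenta cylinder sits at roughly (13.5, 8.4) before and (14.0, 7.6) after.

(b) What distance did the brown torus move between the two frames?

3.1

The brown torus was near (2.2, 8.0) before and (5.0, 6.7) after, so it travelled √(2.8² + 1.3²) ≈ 3.1 units.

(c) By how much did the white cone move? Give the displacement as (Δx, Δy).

(-0.8, -0.9)

The white cone was at about (3.5, 3.0) and moved to about (2.7, 2.1).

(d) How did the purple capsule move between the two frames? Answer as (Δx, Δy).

(1.4, 2.5)

From the two frames, the purple capsule sits at roughly (11.3, 1.5) before and (12.7, 4.0) after.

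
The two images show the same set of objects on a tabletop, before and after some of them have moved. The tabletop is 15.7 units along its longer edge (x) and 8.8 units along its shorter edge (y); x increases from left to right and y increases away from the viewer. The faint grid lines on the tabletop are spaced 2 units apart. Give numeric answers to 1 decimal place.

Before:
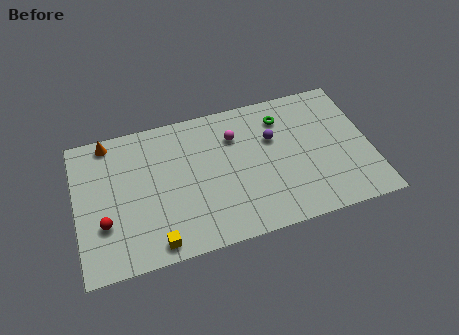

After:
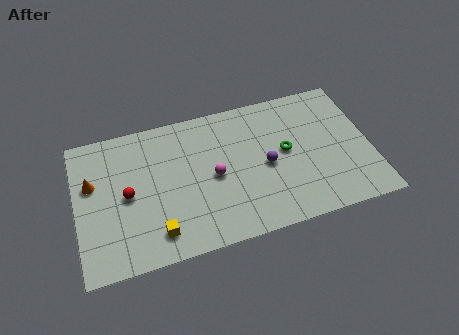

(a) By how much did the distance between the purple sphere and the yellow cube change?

-1.6

They were about 8.1 units apart before and 6.5 after — 1.6 units closer together.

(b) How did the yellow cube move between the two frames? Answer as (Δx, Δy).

(0.1, 0.6)

The yellow cube started near (4.0, 1.0) and ended near (4.1, 1.6).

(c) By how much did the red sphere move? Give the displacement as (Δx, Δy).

(1.3, 1.4)

The red sphere was at about (1.4, 2.9) and moved to about (2.7, 4.3).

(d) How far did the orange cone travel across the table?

2.6

The orange cone moved from about (1.9, 7.9) to (0.9, 5.5), a distance of √(1.0² + 2.4²) ≈ 2.6.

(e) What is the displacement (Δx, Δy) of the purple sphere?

(-0.5, -1.6)

The purple sphere started near (10.6, 5.7) and ended near (10.1, 4.1).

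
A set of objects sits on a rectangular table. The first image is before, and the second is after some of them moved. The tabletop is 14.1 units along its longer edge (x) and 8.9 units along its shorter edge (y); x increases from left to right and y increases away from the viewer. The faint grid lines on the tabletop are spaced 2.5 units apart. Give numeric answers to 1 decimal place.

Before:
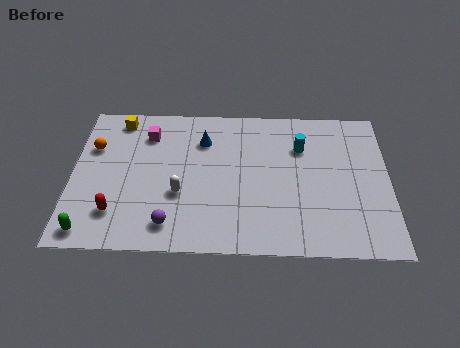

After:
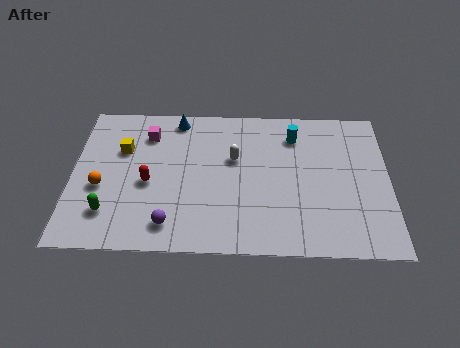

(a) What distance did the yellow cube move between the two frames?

1.9

The yellow cube moved from about (2.0, 7.8) to (2.2, 5.9), a distance of √(0.2² + 1.9²) ≈ 1.9.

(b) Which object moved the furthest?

the white capsule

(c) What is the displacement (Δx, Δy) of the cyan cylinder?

(-0.3, 0.7)

The cyan cylinder started near (10.2, 6.3) and ended near (9.9, 7.0).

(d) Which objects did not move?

the purple sphere and the magenta cube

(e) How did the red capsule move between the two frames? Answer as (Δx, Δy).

(1.4, 1.8)

The red capsule was at about (2.0, 2.1) and moved to about (3.4, 3.9).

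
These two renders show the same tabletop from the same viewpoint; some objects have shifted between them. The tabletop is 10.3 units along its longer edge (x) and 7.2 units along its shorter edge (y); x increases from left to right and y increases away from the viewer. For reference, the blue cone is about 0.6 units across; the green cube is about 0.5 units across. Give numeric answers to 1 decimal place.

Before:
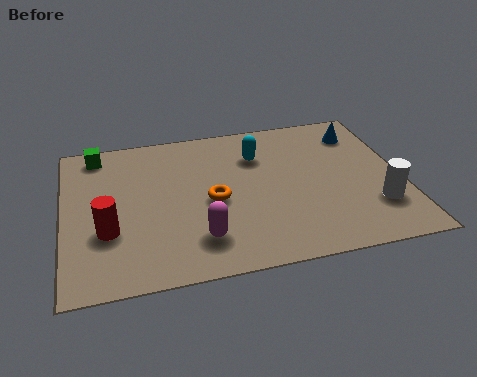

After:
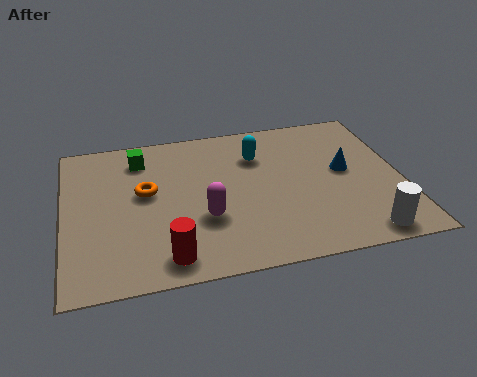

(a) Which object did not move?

the cyan capsule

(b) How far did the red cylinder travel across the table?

2.3

From (1.3, 2.5) to (3.0, 1.0), the red cylinder covered √(1.7² + 1.5²) ≈ 2.3 units.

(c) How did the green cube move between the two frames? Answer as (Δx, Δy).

(1.3, -0.5)

From the two frames, the green cube sits at roughly (1.1, 6.3) before and (2.4, 5.8) after.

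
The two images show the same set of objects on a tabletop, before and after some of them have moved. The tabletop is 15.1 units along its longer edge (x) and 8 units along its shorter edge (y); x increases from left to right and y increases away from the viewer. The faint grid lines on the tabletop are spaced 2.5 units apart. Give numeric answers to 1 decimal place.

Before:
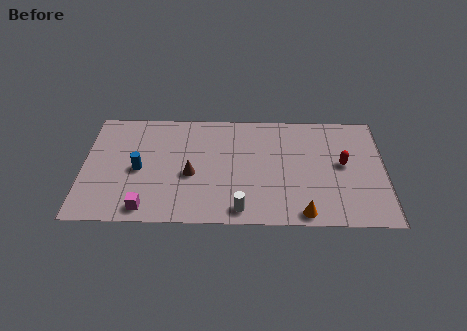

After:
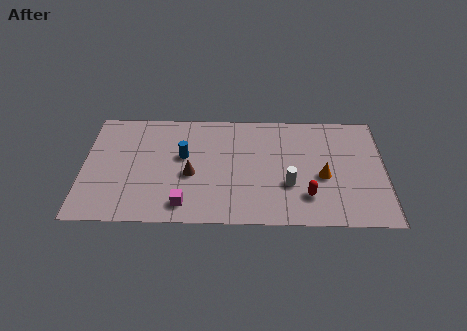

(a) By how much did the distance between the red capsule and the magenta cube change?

-4.2

They were about 10.3 units apart before and 6.1 after — 4.2 units closer together.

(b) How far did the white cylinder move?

3.0

From (7.9, 1.0) to (10.3, 2.8), the white cylinder covered √(2.4² + 1.8²) ≈ 3.0 units.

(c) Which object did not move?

the brown cone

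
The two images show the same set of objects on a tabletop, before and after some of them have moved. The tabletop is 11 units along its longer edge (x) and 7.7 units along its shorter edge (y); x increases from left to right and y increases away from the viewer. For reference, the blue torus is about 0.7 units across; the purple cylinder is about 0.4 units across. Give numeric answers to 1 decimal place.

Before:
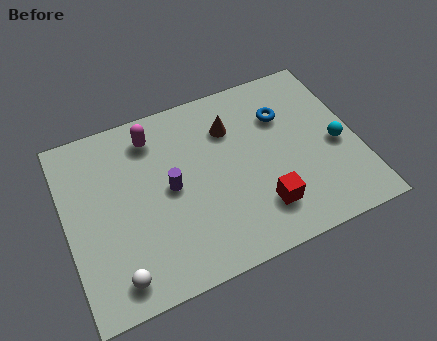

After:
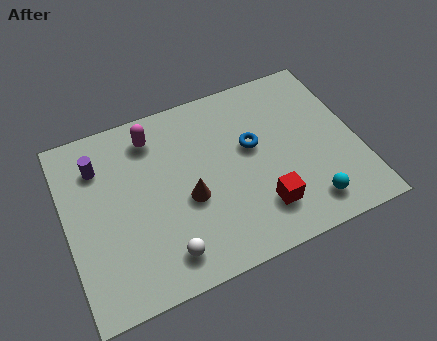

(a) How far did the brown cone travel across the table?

3.1

The brown cone moved from about (6.4, 5.6) to (4.5, 3.2), a distance of √(1.9² + 2.4²) ≈ 3.1.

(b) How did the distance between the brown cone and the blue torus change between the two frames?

+0.9

The distance was about 2.0 in the first image and 2.9 in the second, so they moved 0.9 units further apart.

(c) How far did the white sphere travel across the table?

1.8

The white sphere was near (1.6, 1.1) before and (3.4, 1.3) after, so it travelled √(1.8² + 0.2²) ≈ 1.8 units.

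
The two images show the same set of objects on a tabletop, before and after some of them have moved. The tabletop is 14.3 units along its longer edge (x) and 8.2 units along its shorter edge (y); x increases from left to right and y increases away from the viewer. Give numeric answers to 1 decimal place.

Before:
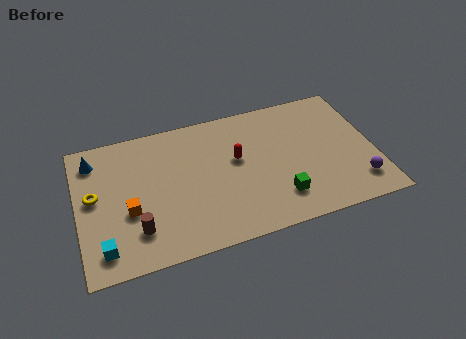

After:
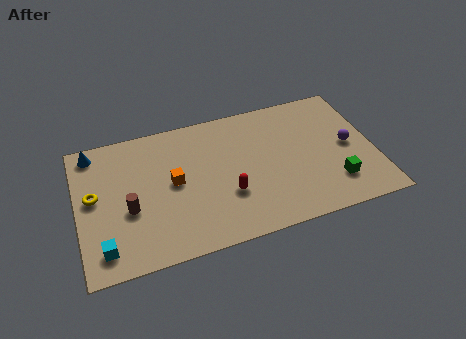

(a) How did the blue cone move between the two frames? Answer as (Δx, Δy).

(0.0, 0.5)

The blue cone started near (0.9, 6.7) and ended near (0.9, 7.2).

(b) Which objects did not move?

the yellow torus and the cyan cube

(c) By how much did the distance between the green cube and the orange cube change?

+0.7

The distance was about 7.2 in the first image and 7.9 in the second, so they moved 0.7 units further apart.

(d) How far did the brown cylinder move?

1.3

The brown cylinder was near (2.7, 2.0) before and (2.4, 3.3) after, so it travelled √(0.3² + 1.3²) ≈ 1.3 units.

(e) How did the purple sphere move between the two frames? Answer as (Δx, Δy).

(-0.2, 2.4)

From the two frames, the purple sphere sits at roughly (13.3, 1.7) before and (13.1, 4.1) after.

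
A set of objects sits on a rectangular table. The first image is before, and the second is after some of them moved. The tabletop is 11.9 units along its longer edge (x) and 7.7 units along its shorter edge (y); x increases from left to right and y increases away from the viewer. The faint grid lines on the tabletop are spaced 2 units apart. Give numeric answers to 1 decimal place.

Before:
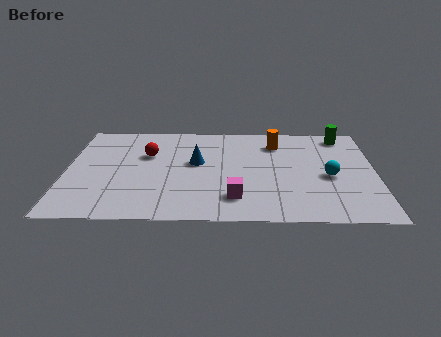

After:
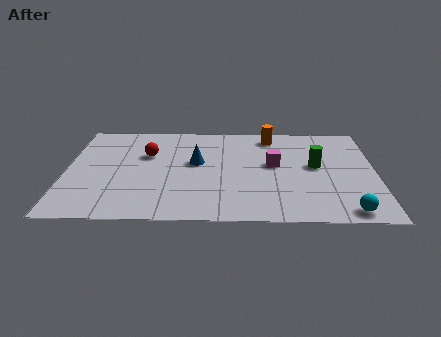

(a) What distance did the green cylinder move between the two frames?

2.7

From (10.7, 6.7) to (9.6, 4.2), the green cylinder covered √(1.1² + 2.5²) ≈ 2.7 units.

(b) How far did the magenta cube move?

3.0

The magenta cube moved from about (6.5, 1.7) to (8.0, 4.3), a distance of √(1.5² + 2.6²) ≈ 3.0.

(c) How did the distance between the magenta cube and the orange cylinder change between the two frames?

-2.3

The distance was about 4.6 in the first image and 2.3 in the second, so they moved 2.3 units closer together.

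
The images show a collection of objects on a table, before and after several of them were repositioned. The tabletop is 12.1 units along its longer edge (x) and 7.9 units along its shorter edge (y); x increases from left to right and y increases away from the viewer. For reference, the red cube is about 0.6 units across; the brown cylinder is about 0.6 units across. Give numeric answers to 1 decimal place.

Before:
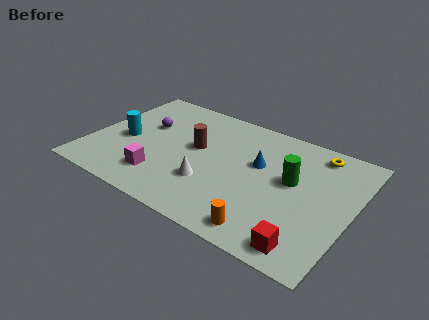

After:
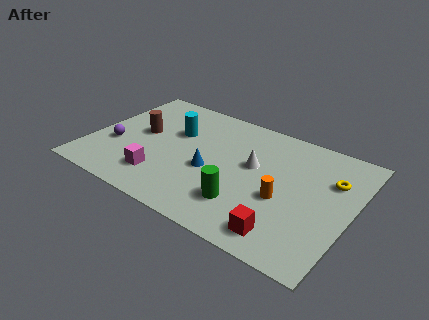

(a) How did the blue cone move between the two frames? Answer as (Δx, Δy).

(-2.0, -1.5)

From the two frames, the blue cone sits at roughly (7.7, 4.8) before and (5.7, 3.3) after.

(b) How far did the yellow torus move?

1.7

The yellow torus was near (10.1, 6.8) before and (11.0, 5.4) after, so it travelled √(0.9² + 1.4²) ≈ 1.7 units.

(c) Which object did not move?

the magenta cube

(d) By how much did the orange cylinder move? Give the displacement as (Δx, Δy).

(0.4, 2.2)

From the two frames, the orange cylinder sits at roughly (8.7, 1.0) before and (9.1, 3.2) after.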